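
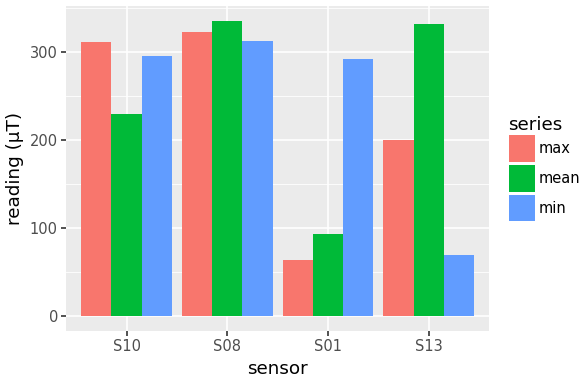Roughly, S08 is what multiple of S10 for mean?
S08 ≈ 350, S10 ≈ 250; 350/250 ≈ 1.4.

≈ 1.4×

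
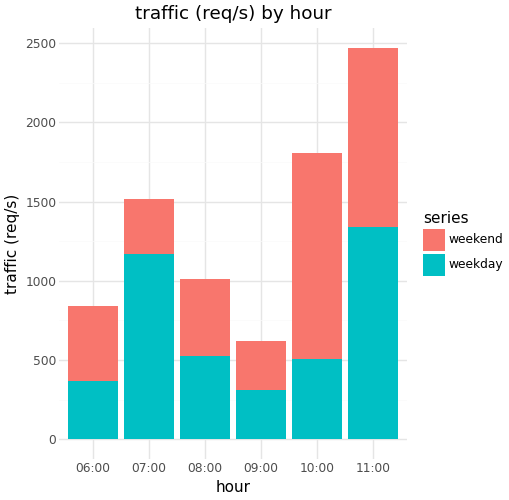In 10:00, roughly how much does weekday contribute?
≈ 500

weekday top ≈ 500, bottom ≈ 0; segment ≈ 500.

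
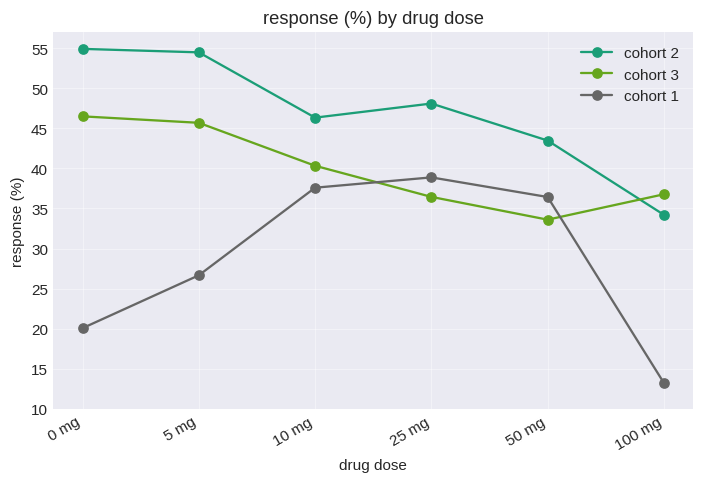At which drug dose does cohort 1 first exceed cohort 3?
25 mg

10 mg: cohort 1 ≈ 40 vs cohort 3 ≈ 40 (not yet); 25 mg: cohort 1 ≈ 40 vs cohort 3 ≈ 35 (first crossover).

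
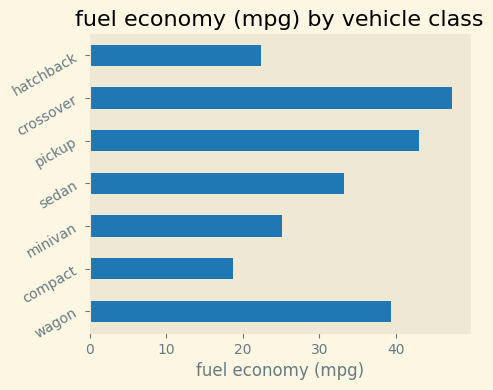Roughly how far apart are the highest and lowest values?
≈ 25

Max crossover ≈ 45, min compact ≈ 20; range ≈ 25.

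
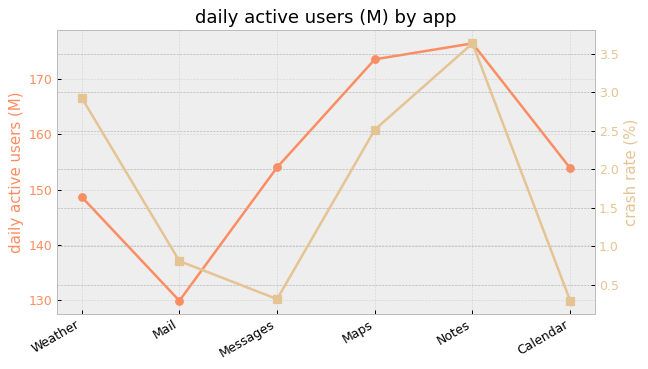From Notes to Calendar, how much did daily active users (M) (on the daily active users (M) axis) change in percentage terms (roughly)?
Notes ≈ 175, Calendar ≈ 155; (155 − 175) / 175 ≈ -11.4%.

≈ -11.4%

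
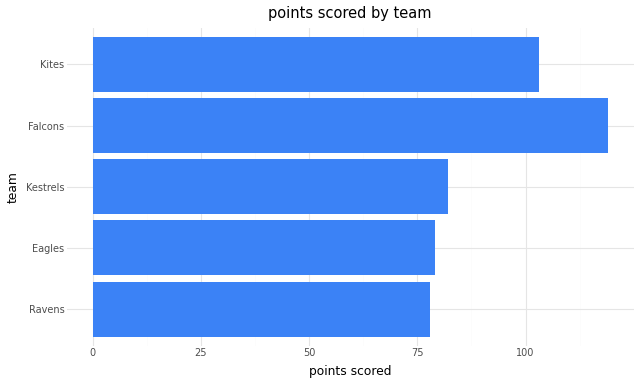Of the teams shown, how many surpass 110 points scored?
Above 110: Falcons.

1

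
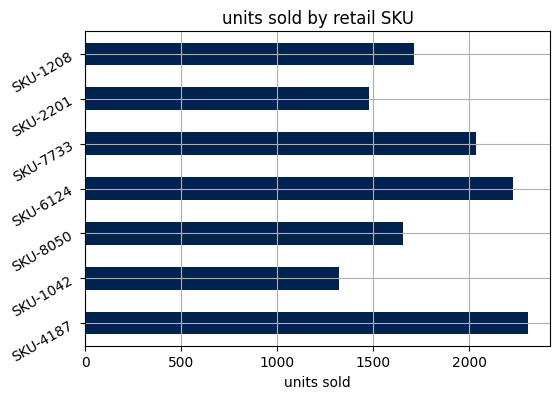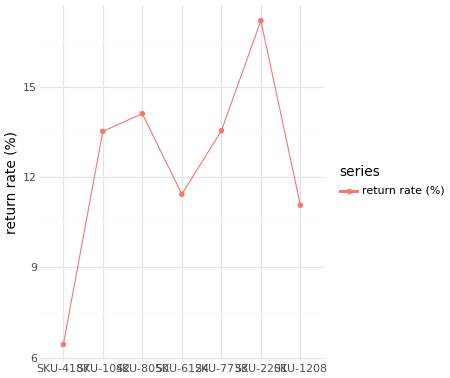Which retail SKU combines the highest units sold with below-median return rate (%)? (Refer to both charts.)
SKU-4187

Chart 2 median return rate (%) ≈ 14; below-median retail SKUs: SKU-4187, SKU-6124, SKU-1208. Among those, SKU-4187 has the highest units sold (≈ 2500).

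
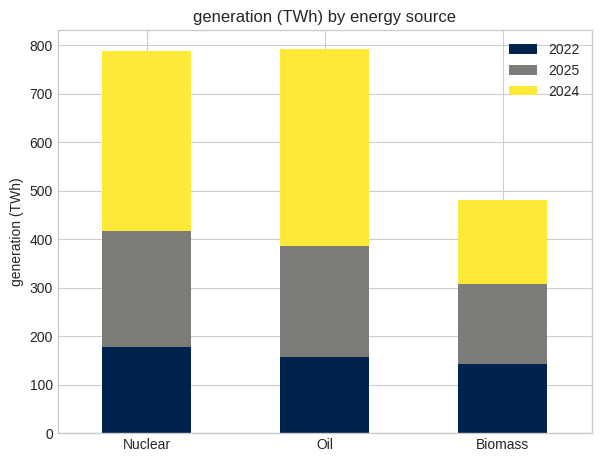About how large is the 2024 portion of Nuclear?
≈ 400

2024 top ≈ 800, bottom ≈ 400; segment ≈ 400.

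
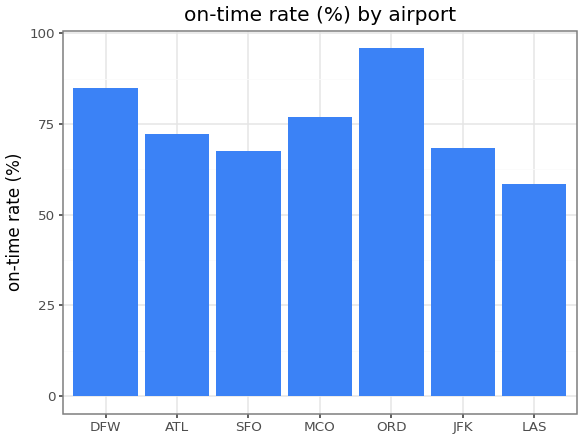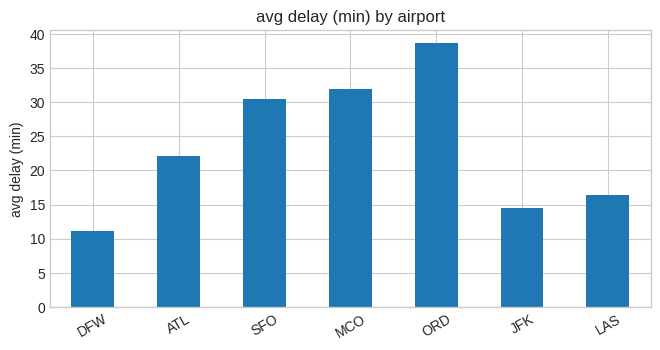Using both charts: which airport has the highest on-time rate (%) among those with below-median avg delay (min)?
Chart 2 median avg delay (min) ≈ 20; below-median airports: DFW, JFK, LAS. Among those, DFW has the highest on-time rate (%) (≈ 80).

DFW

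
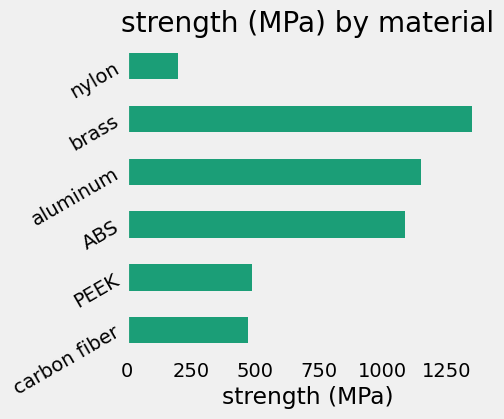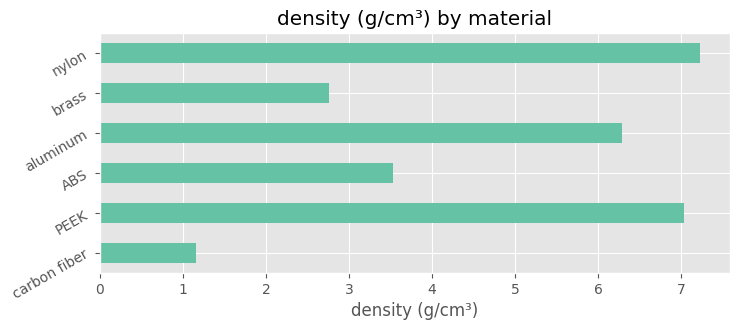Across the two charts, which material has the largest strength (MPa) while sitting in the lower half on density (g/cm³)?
brass

Chart 2 median density (g/cm³) ≈ 5; below-median materials: carbon fiber, ABS, brass. Among those, brass has the highest strength (MPa) (≈ 1400).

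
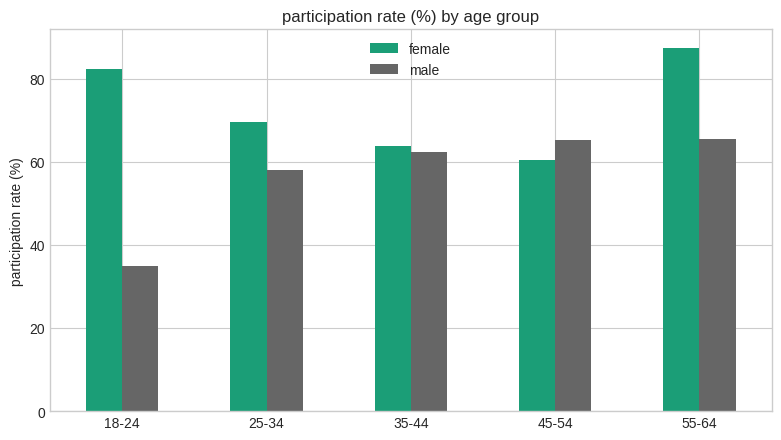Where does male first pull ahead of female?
35-44: male ≈ 60 vs female ≈ 60 (not yet); 45-54: male ≈ 70 vs female ≈ 60 (first crossover).

45-54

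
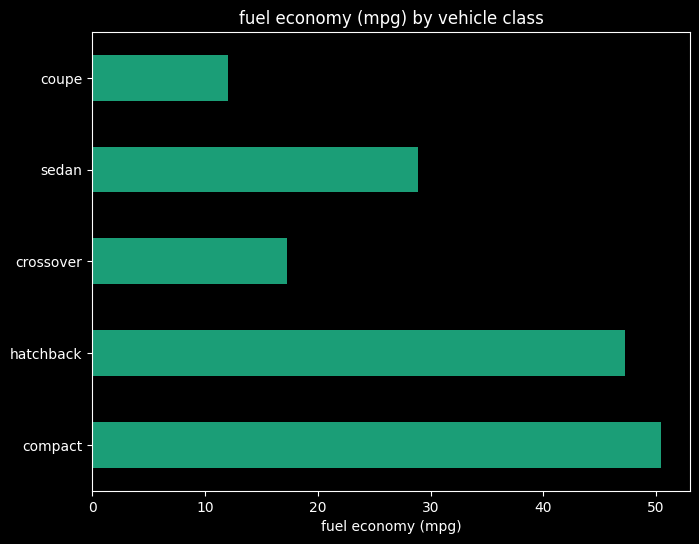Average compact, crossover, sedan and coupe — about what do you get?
≈ 26

(50 + 15 + 30 + 10) / 4 ≈ 26.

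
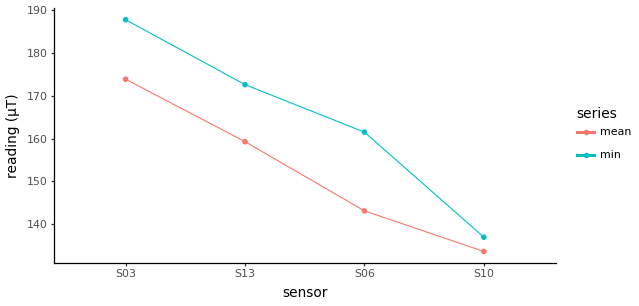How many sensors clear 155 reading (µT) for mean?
2

Above 155: S03, S13.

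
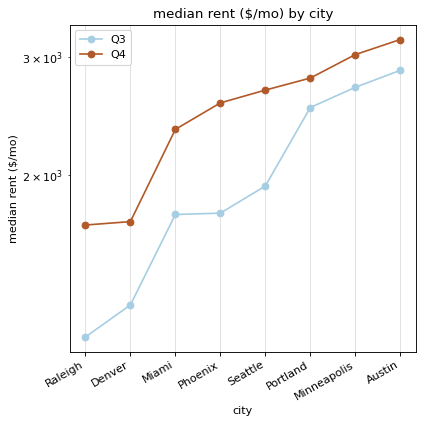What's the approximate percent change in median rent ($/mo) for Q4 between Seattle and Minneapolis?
≈ +15.4%

Seattle ≈ 2600, Minneapolis ≈ 3000; (3000 − 2600) / 2600 ≈ +15.4%.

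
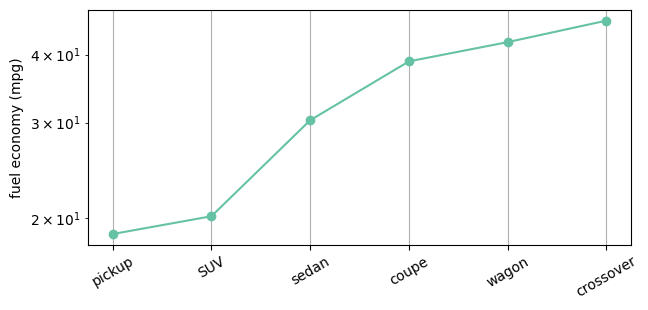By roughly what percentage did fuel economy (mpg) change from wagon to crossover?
wagon ≈ 40, crossover ≈ 45; (45 − 40) / 40 ≈ +12.5%.

≈ +12.5%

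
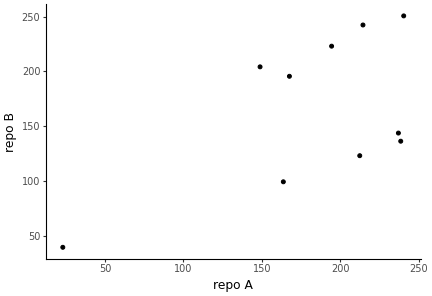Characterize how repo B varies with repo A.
Points are positively correlated; moderate (|r| ≈ 0.6).

positive, moderate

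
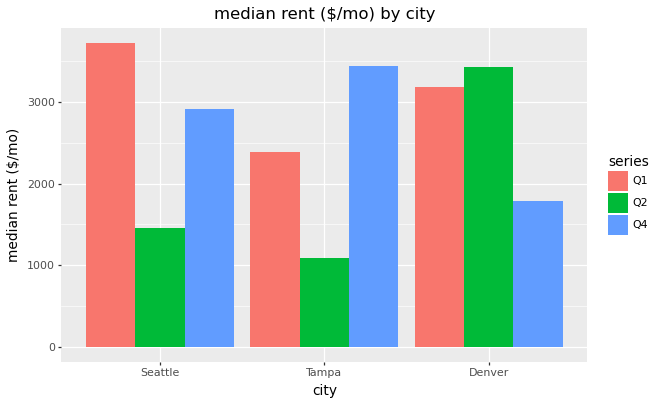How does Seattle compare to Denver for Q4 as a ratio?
≈ 1.5×

Seattle ≈ 3000, Denver ≈ 2000; 3000/2000 ≈ 1.5.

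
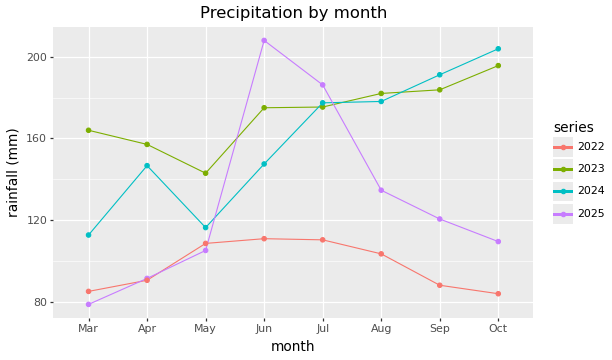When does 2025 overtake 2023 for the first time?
Jun

May: 2025 ≈ 100 vs 2023 ≈ 140 (not yet); Jun: 2025 ≈ 200 vs 2023 ≈ 180 (first crossover).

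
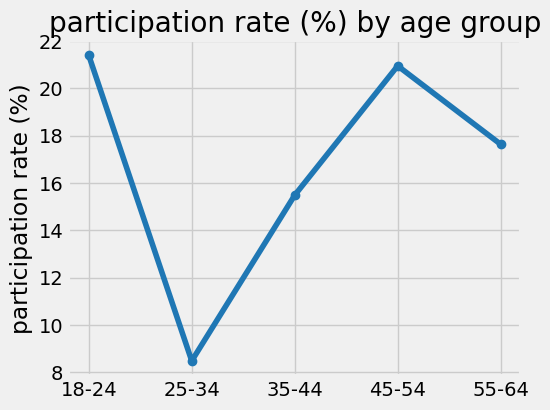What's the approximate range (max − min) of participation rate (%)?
≈ 14

Max 18-24 ≈ 22, min 25-34 ≈ 8; range ≈ 14.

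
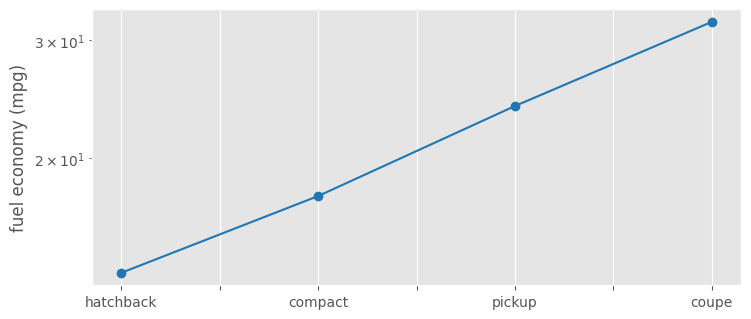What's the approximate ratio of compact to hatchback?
compact ≈ 18, hatchback ≈ 14; 18/14 ≈ 1.29.

≈ 1.29×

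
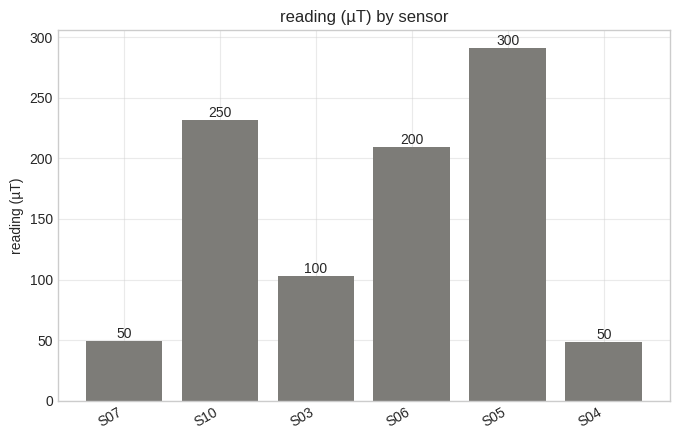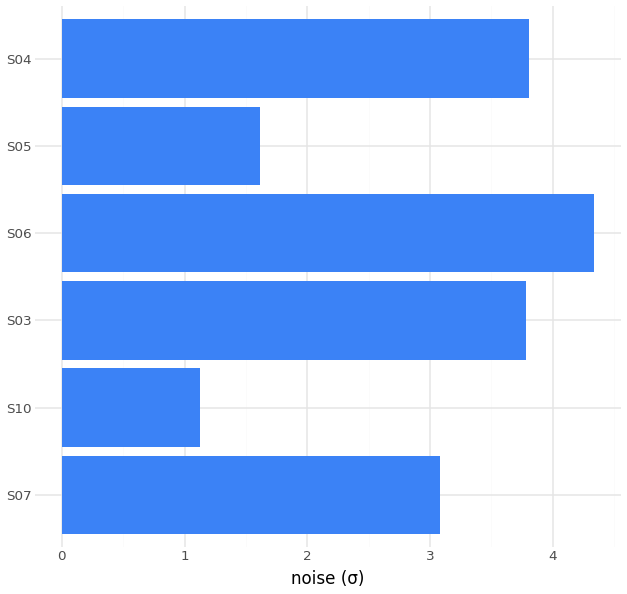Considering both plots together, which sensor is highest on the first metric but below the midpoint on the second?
Chart 2 median noise (σ) ≈ 3.5; below-median sensors: S07, S10, S05. Among those, S05 has the highest reading (µT) (≈ 300).

S05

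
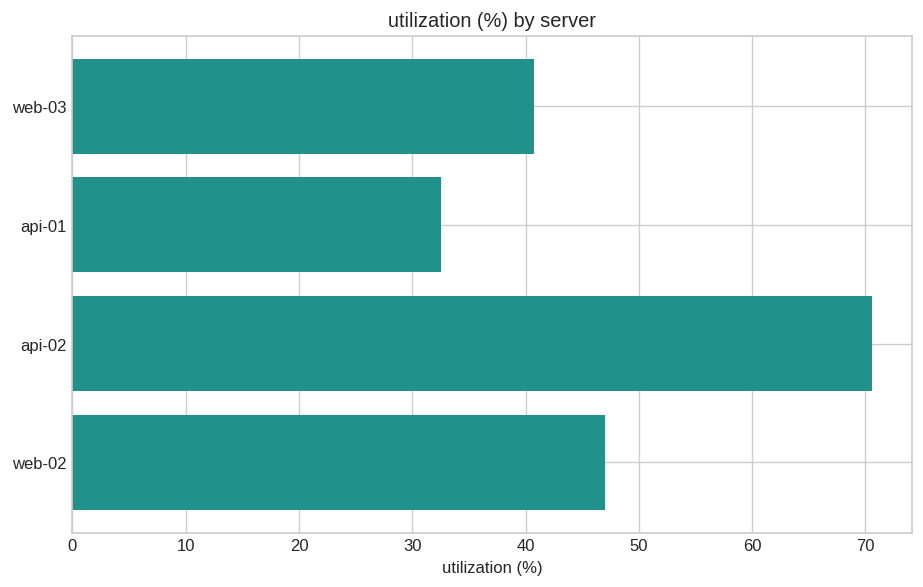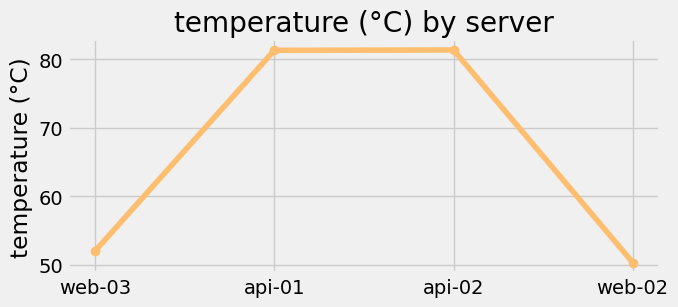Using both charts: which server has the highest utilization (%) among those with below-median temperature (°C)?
Chart 2 median temperature (°C) ≈ 70; below-median servers: web-03, web-02. Among those, web-02 has the highest utilization (%) (≈ 50).

web-02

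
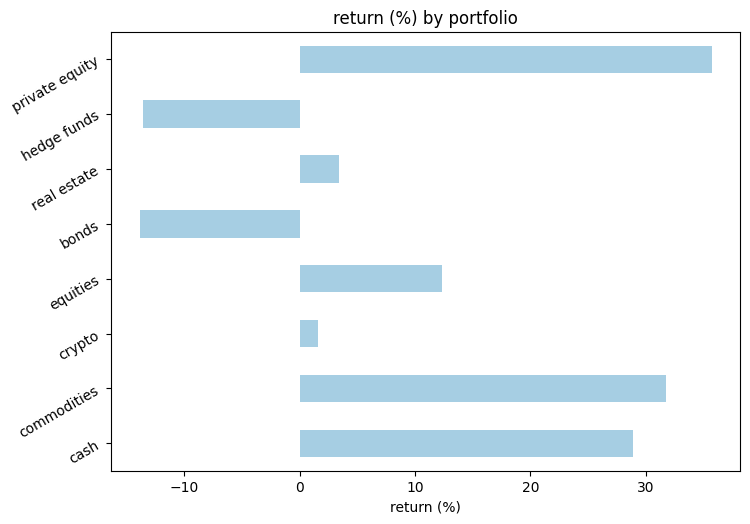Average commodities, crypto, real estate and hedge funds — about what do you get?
≈ 5

(30 + 0 + 5 + -15) / 4 ≈ 5.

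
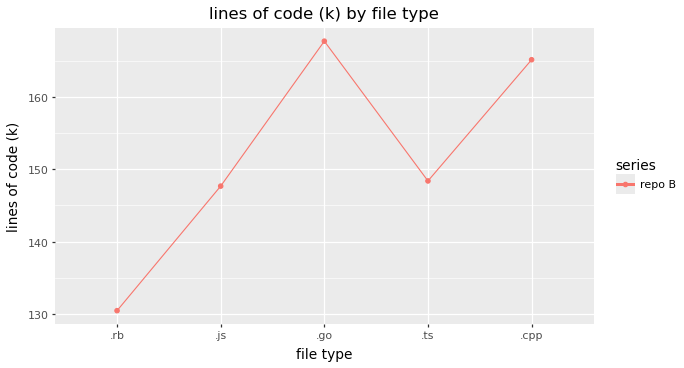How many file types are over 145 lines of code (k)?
4

Above 145: .js, .go, .ts, .cpp.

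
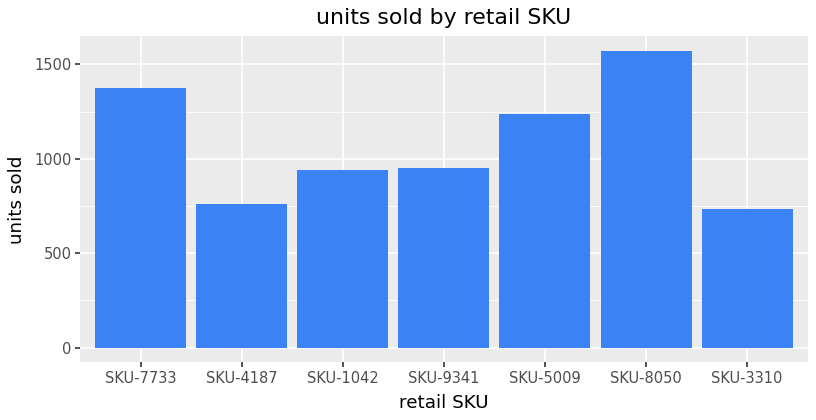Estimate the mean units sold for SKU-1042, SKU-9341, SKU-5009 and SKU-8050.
(1000 + 1000 + 1200 + 1600) / 4 ≈ 1200.

≈ 1200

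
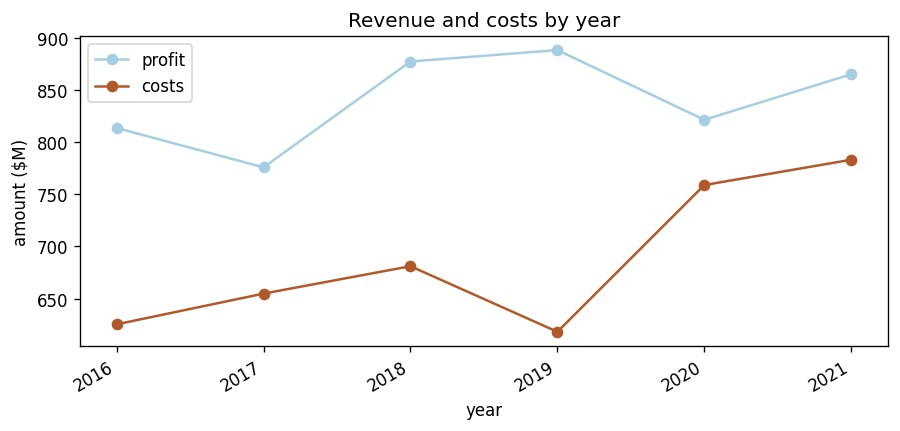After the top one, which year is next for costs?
2020

Top 3 for costs: 2021 ≈ 775, 2020 ≈ 750, 2018 ≈ 675.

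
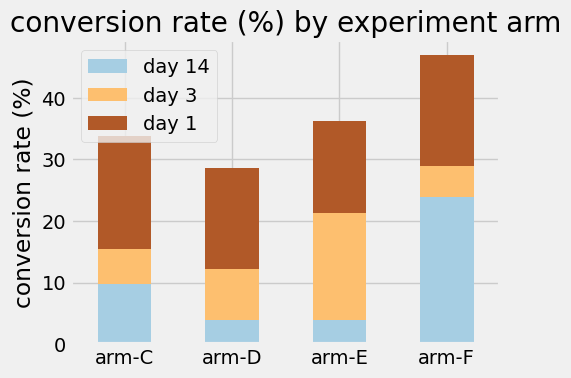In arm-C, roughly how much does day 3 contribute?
day 3 top ≈ 15, bottom ≈ 10; segment ≈ 5.

≈ 5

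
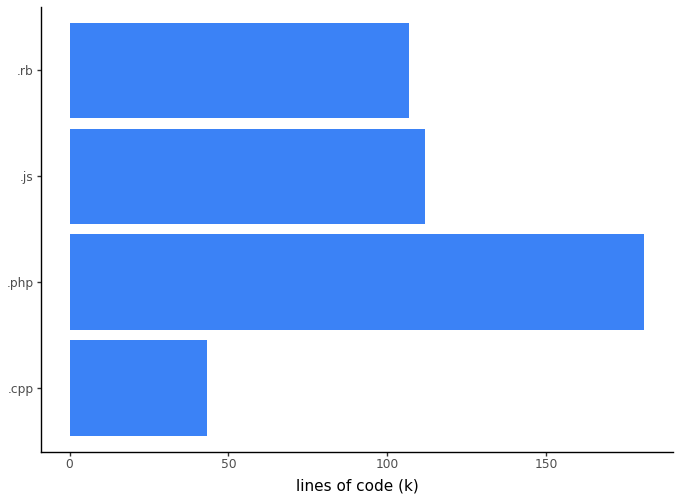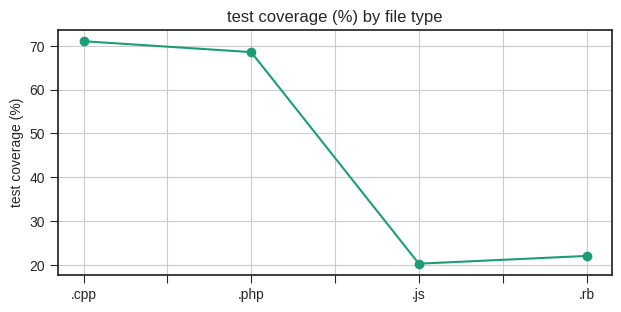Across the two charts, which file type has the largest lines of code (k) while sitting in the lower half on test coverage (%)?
Chart 2 median test coverage (%) ≈ 50; below-median file types: .js, .rb. Among those, .js has the highest lines of code (k) (≈ 120).

.js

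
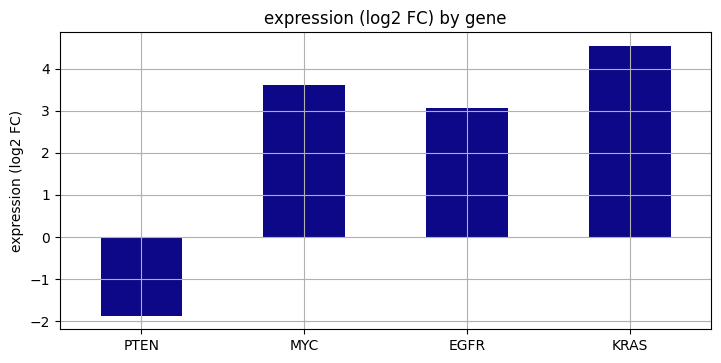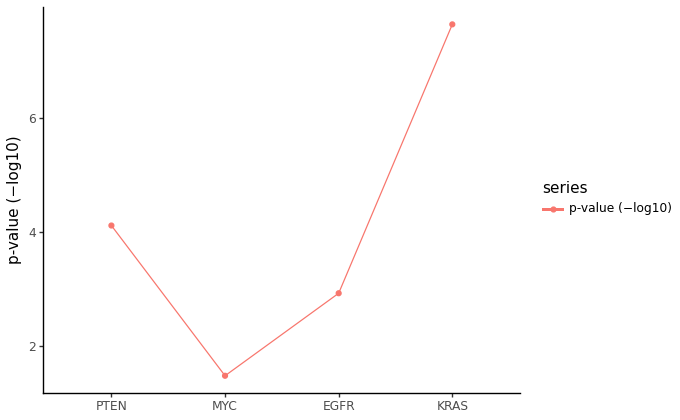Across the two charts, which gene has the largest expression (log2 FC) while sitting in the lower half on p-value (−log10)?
Chart 2 median p-value (−log10) ≈ 4; below-median genes: MYC, EGFR. Among those, MYC has the highest expression (log2 FC) (≈ 3.5).

MYC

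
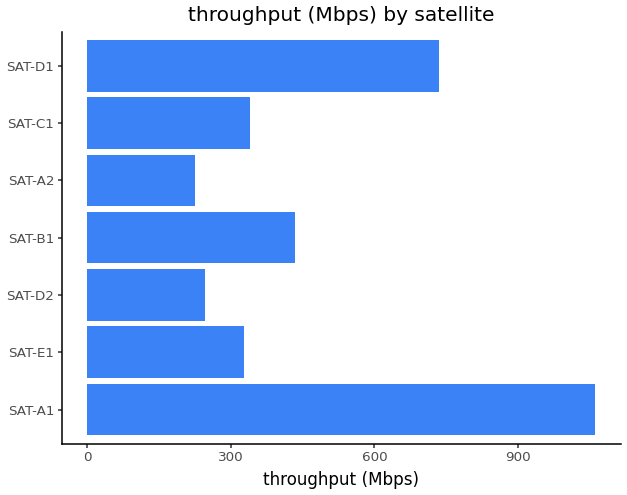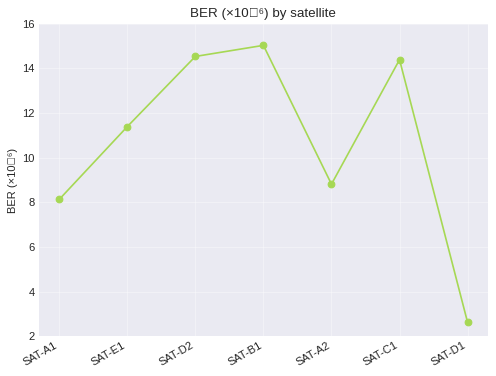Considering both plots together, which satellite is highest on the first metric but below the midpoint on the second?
SAT-A1

Chart 2 median BER (×10⁻⁶) ≈ 12; below-median satellites: SAT-A1, SAT-A2, SAT-D1. Among those, SAT-A1 has the highest throughput (Mbps) (≈ 1100).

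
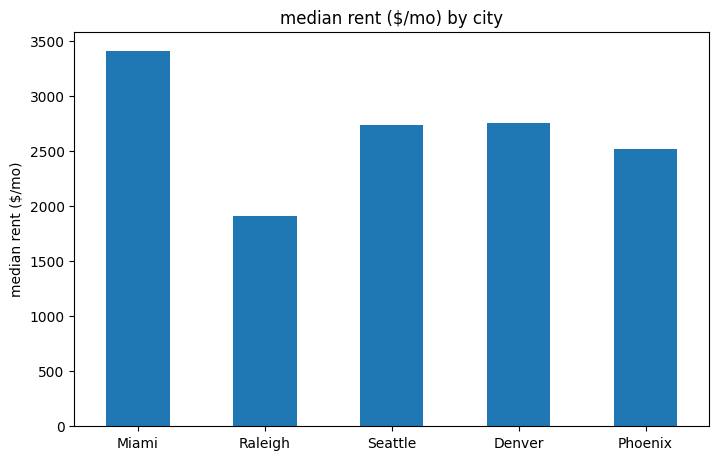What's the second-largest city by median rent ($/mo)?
Denver

Top 3: Miami ≈ 3500, Denver ≈ 3000, Seattle ≈ 2500.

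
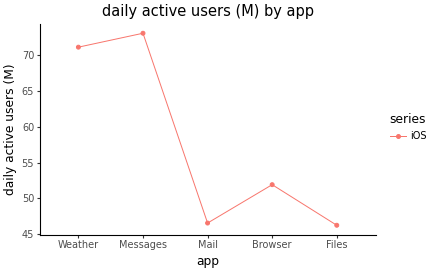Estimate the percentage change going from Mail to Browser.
≈ +11.1%

Mail ≈ 45, Browser ≈ 50; (50 − 45) / 45 ≈ +11.1%.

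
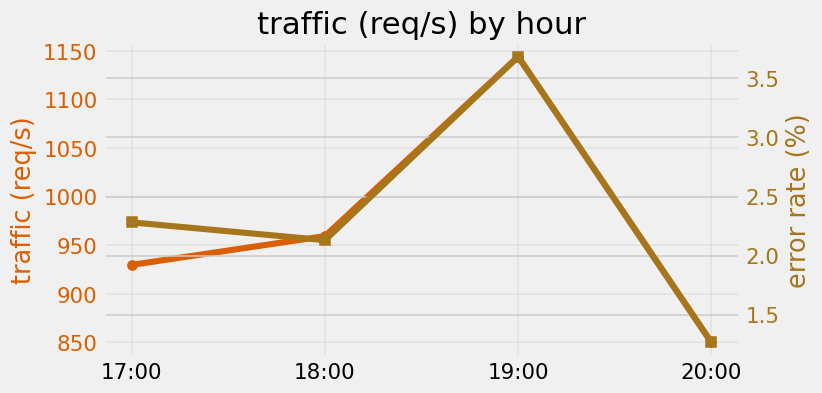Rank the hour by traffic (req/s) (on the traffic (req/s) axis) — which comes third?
17:00

Top 4 (on the traffic (req/s) axis): 19:00 ≈ 1150, 18:00 ≈ 950, 17:00 ≈ 925, 20:00 ≈ 850.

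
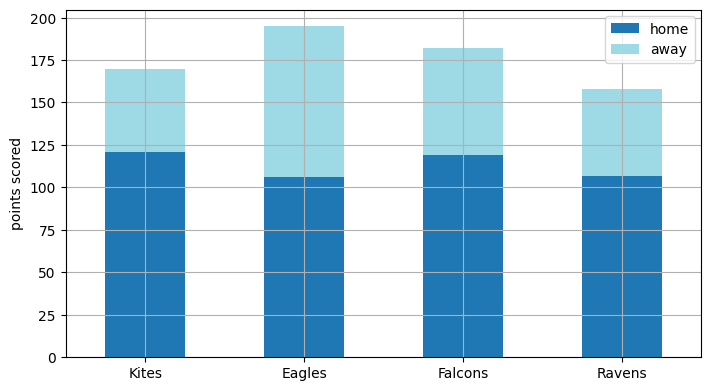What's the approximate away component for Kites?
away top ≈ 160, bottom ≈ 120; segment ≈ 40.

≈ 40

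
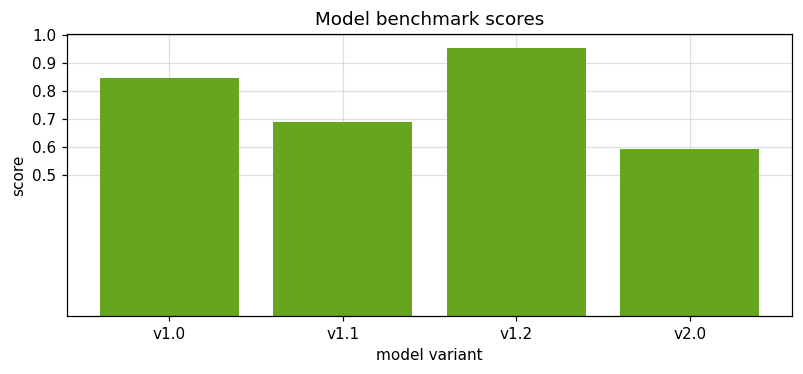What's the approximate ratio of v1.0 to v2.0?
≈ 1.33×

v1.0 ≈ 0.8, v2.0 ≈ 0.6; 0.8/0.6 ≈ 1.33.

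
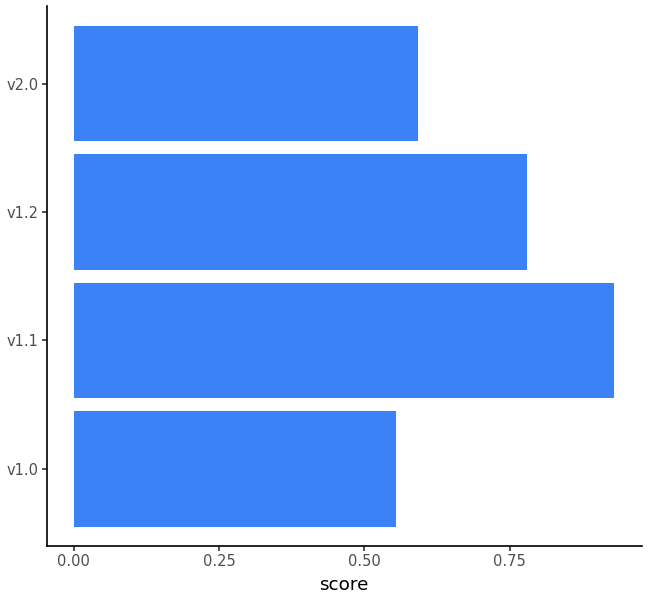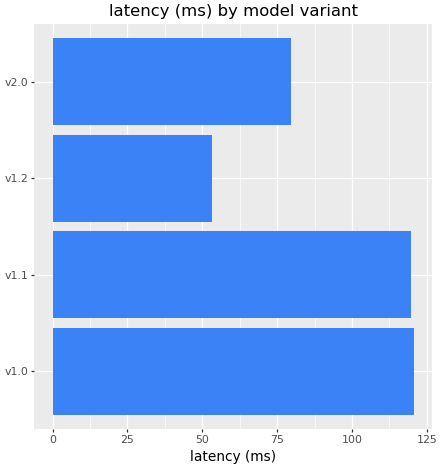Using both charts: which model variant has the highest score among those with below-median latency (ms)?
Chart 2 median latency (ms) ≈ 100; below-median model variants: v1.2, v2.0. Among those, v1.2 has the highest score (≈ 0.8).

v1.2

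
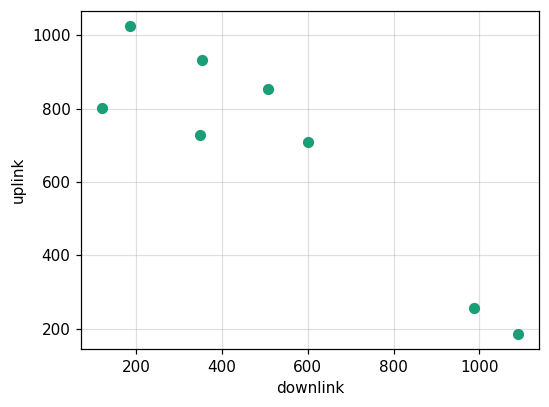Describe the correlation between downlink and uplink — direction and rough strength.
Points are negatively correlated; strong (|r| ≈ 0.9).

negative, strong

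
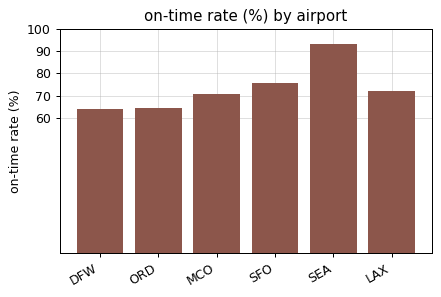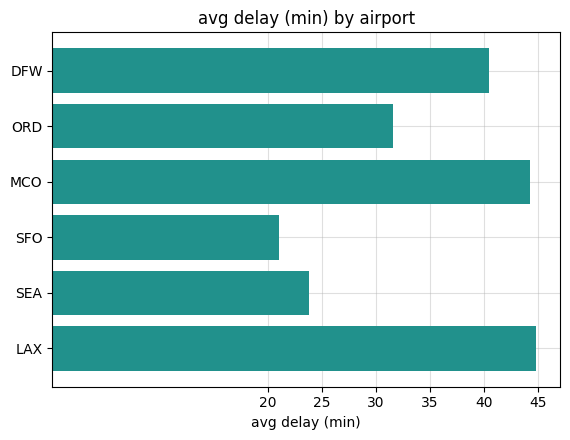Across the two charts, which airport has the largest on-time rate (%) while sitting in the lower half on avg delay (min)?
Chart 2 median avg delay (min) ≈ 35; below-median airports: ORD, SFO, SEA. Among those, SEA has the highest on-time rate (%) (≈ 90).

SEA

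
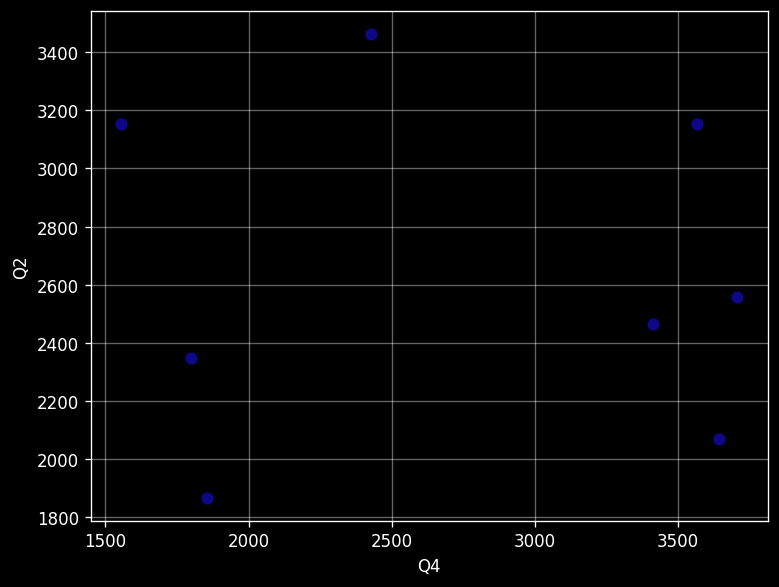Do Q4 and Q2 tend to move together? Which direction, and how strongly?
Points are roughly uncorrelated; weak (|r| ≈ 0.1).

no clear correlation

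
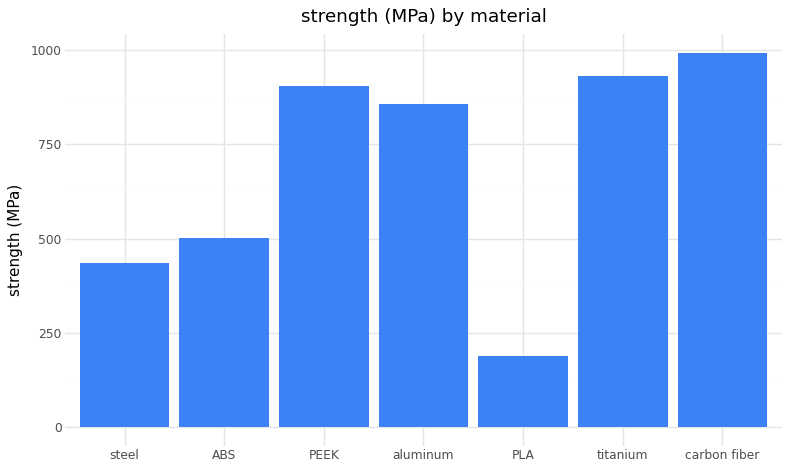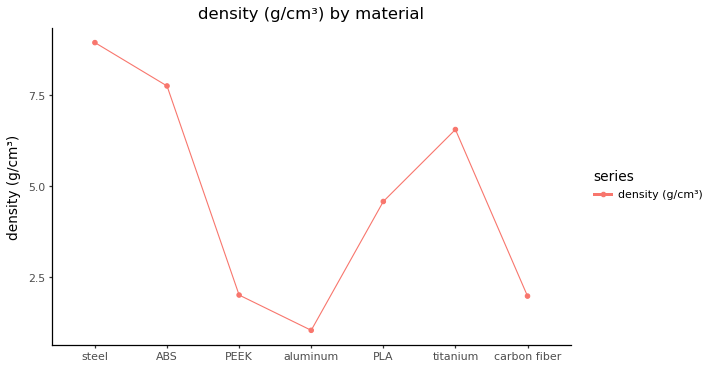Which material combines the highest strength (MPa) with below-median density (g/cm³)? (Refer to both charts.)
Chart 2 median density (g/cm³) ≈ 5; below-median materials: PEEK, aluminum, carbon fiber. Among those, carbon fiber has the highest strength (MPa) (≈ 1000).

carbon fiber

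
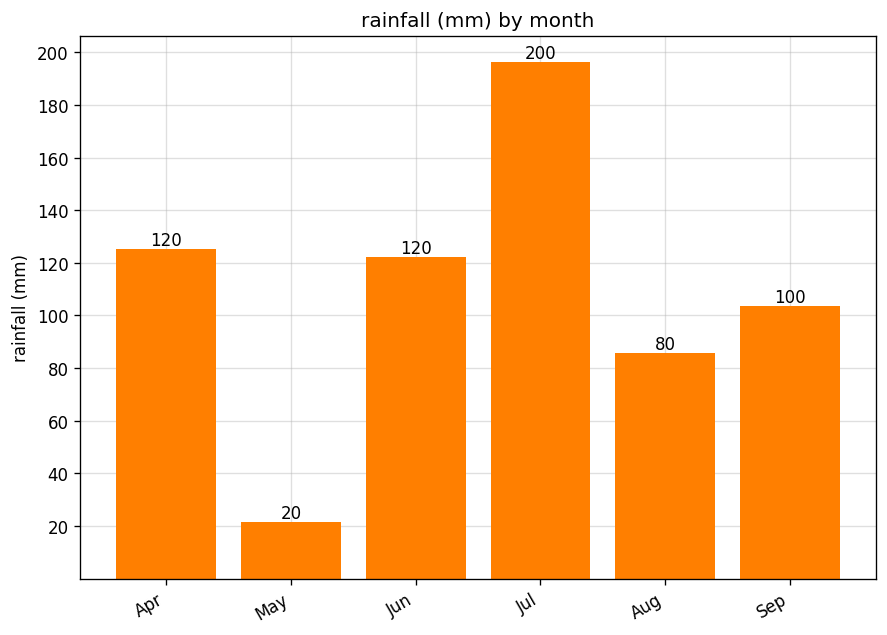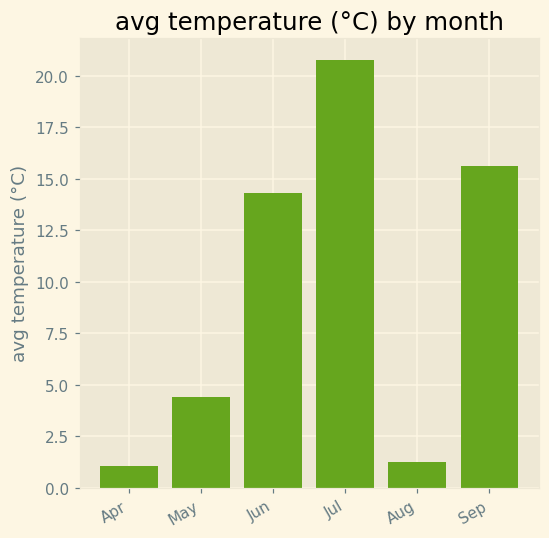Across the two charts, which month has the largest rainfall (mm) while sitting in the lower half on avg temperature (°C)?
Apr

Chart 2 median avg temperature (°C) ≈ 10; below-median months: Apr, May, Aug. Among those, Apr has the highest rainfall (mm) (≈ 120).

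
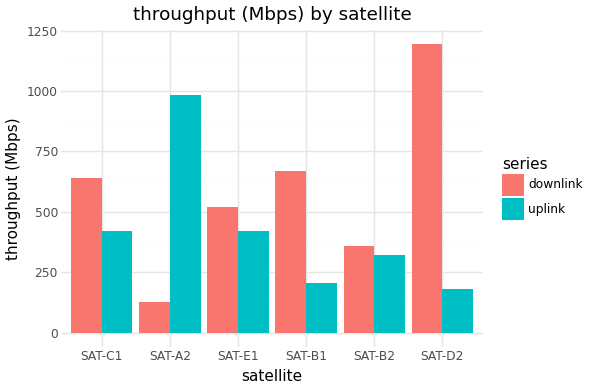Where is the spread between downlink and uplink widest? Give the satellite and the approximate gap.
SAT-D2: downlink ≈ 1200, uplink ≈ 200 → gap ≈ 1000. Next-largest (SAT-A2) is only ≈ 900.

SAT-D2, ≈ 1000 Mbps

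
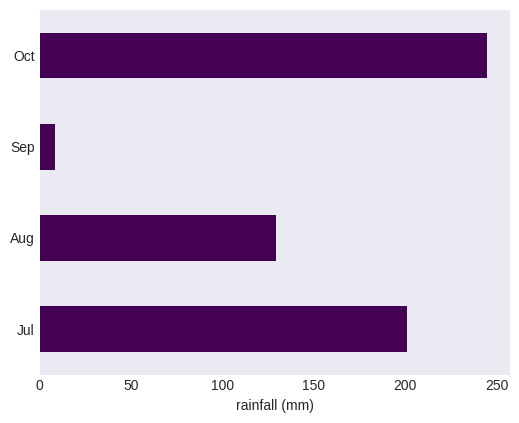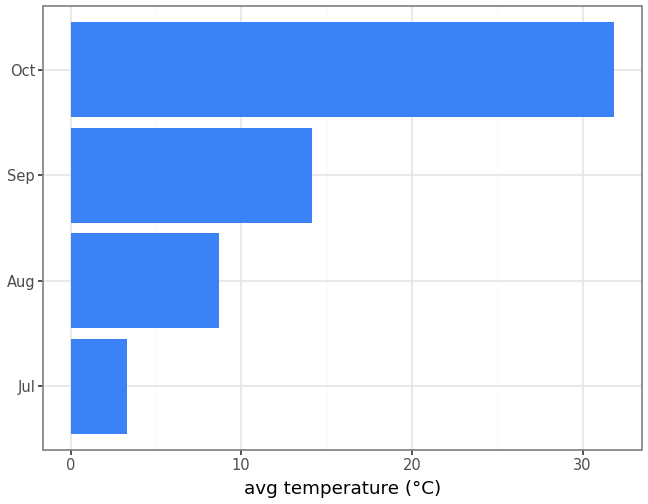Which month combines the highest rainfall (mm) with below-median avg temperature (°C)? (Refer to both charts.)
Chart 2 median avg temperature (°C) ≈ 10; below-median months: Jul, Aug. Among those, Jul has the highest rainfall (mm) (≈ 200).

Jul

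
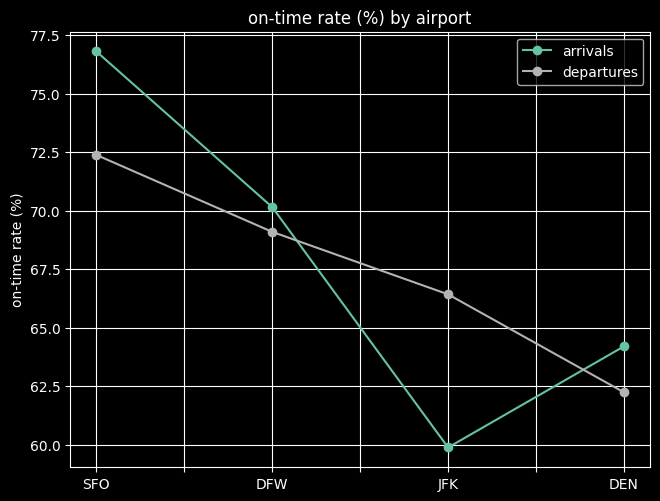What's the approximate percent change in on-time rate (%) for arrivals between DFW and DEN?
≈ -8.6%

DFW ≈ 70, DEN ≈ 64; (64 − 70) / 70 ≈ -8.6%.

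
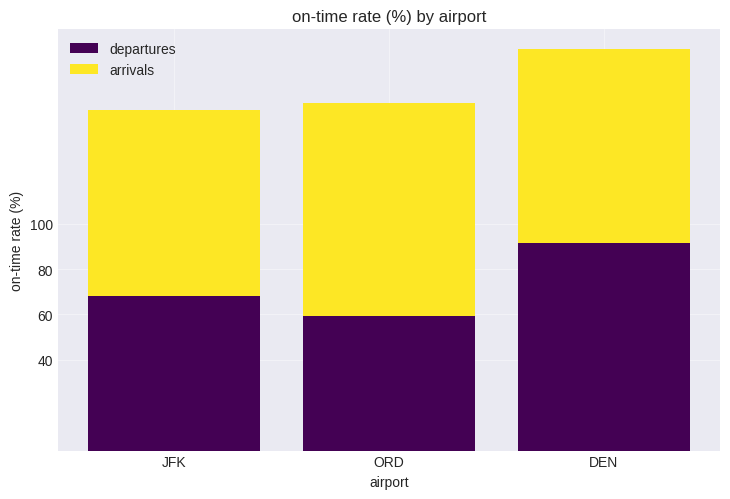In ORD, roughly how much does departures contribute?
≈ 60

departures top ≈ 60, bottom ≈ 0; segment ≈ 60.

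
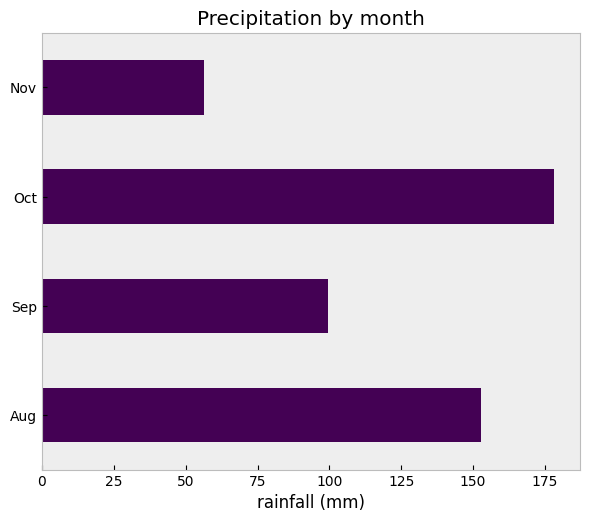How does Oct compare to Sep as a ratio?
≈ 1.8×

Oct ≈ 180, Sep ≈ 100; 180/100 ≈ 1.8.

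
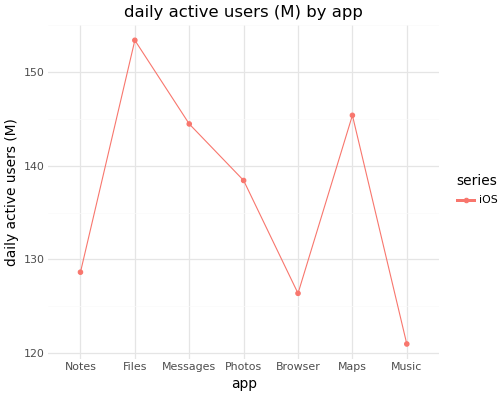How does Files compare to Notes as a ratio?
≈ 1.19×

Files ≈ 155, Notes ≈ 130; 155/130 ≈ 1.19.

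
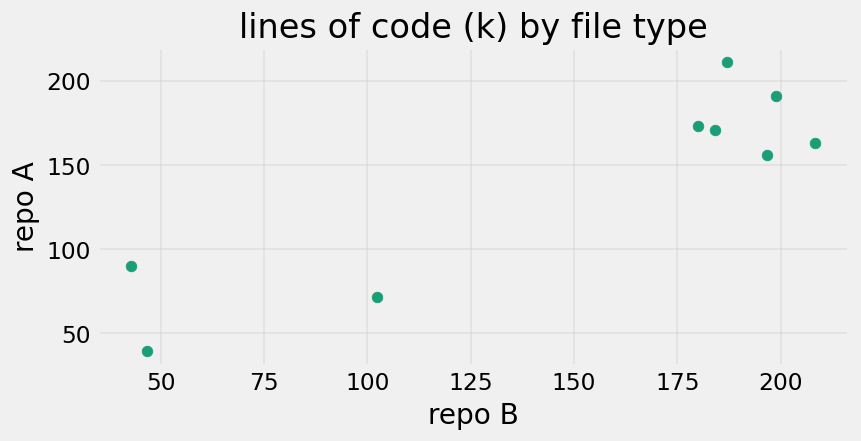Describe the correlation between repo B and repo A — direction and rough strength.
positive, strong

Points are positively correlated; strong (|r| ≈ 0.9).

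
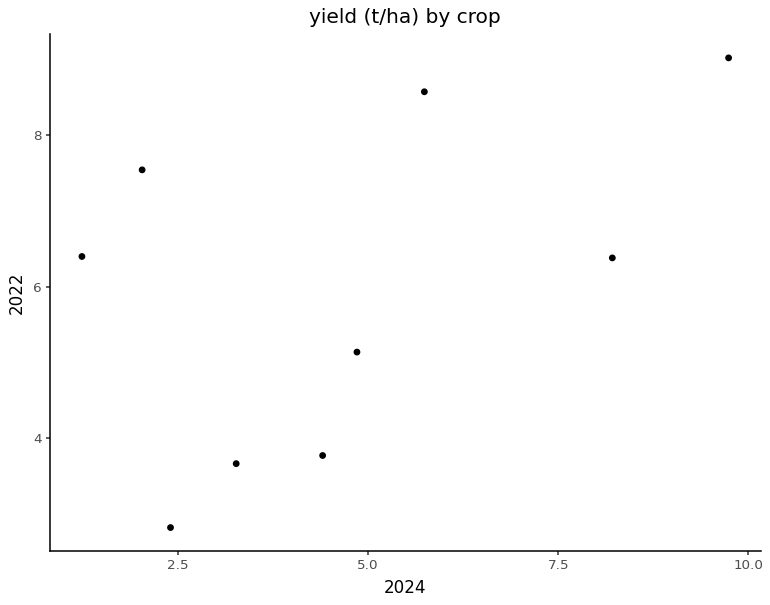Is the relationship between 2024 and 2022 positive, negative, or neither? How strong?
positive, moderate

Points are positively correlated; moderate (|r| ≈ 0.5).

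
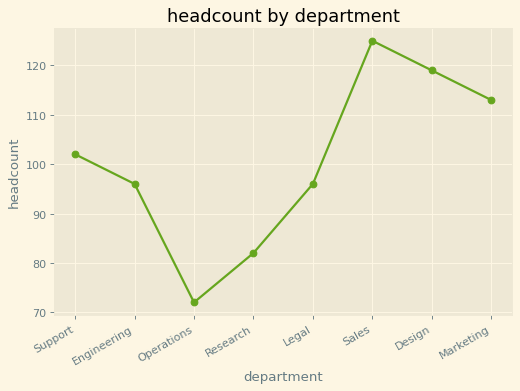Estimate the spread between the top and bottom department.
Max Sales ≈ 125, min Operations ≈ 70; range ≈ 55.

≈ 55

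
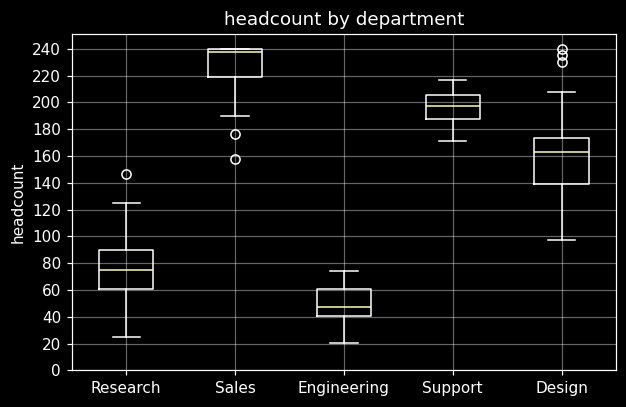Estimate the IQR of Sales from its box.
Q3 ≈ 240, Q1 ≈ 220; IQR ≈ 20.

≈ 20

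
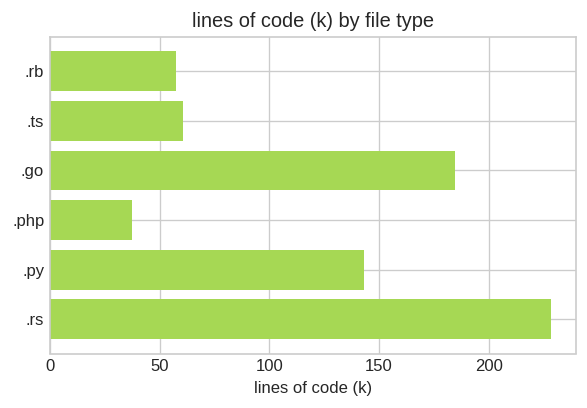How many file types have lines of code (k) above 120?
Above 120: .go, .py, .rs.

3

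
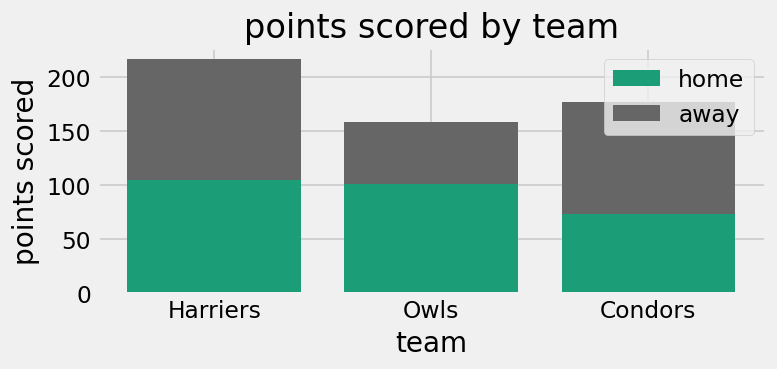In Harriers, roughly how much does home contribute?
home top ≈ 100, bottom ≈ 0; segment ≈ 100.

≈ 100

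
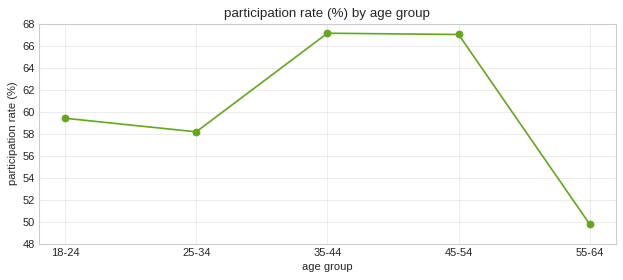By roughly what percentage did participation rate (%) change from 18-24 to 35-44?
≈ +13.3%

18-24 ≈ 60, 35-44 ≈ 68; (68 − 60) / 60 ≈ +13.3%.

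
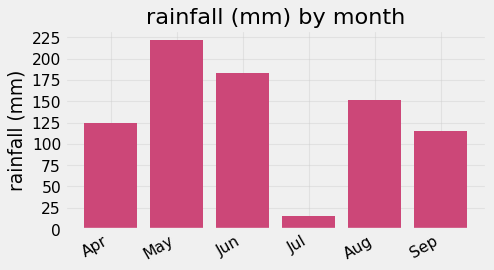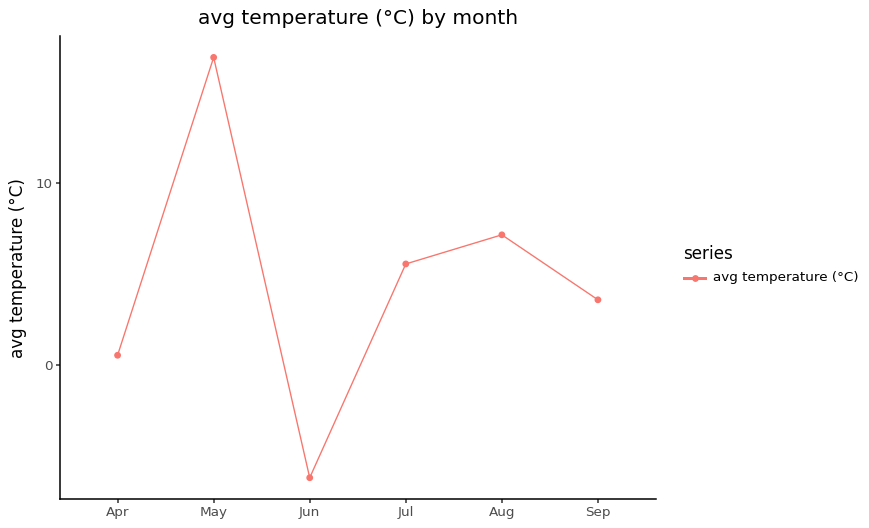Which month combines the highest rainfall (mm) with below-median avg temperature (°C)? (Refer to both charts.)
Chart 2 median avg temperature (°C) ≈ 4; below-median months: Apr, Jun, Sep. Among those, Jun has the highest rainfall (mm) (≈ 175).

Jun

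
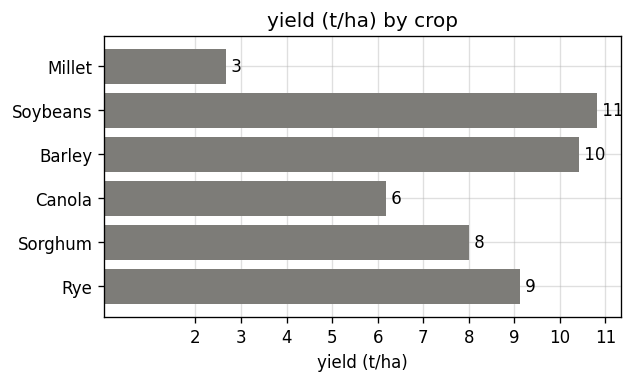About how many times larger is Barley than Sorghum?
≈ 1.25×

Barley ≈ 10, Sorghum ≈ 8; 10/8 ≈ 1.25.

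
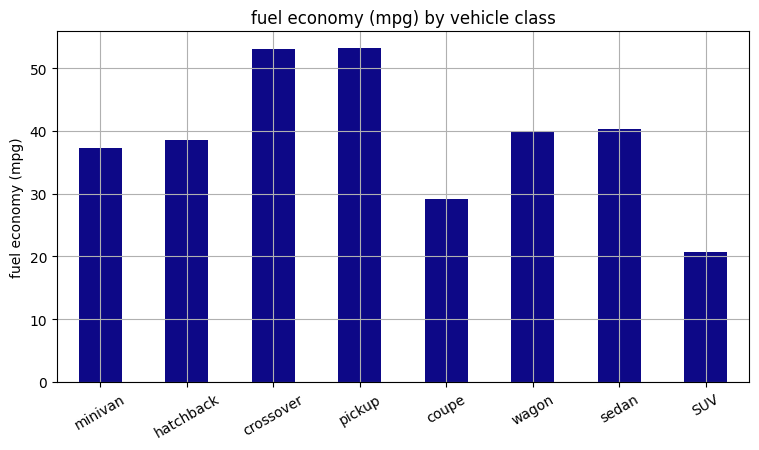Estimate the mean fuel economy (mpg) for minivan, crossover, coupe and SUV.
(35 + 55 + 30 + 20) / 4 ≈ 35.

≈ 35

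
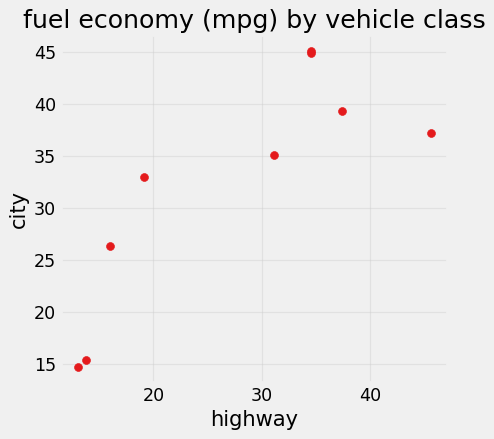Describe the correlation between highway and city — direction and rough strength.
positive, strong

Points are positively correlated; strong (|r| ≈ 0.8).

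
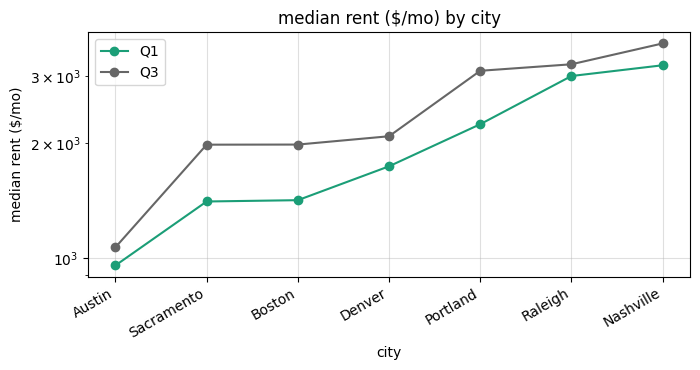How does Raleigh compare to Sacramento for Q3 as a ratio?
≈ 1.5×

Raleigh ≈ 3000, Sacramento ≈ 2000; 3000/2000 ≈ 1.5.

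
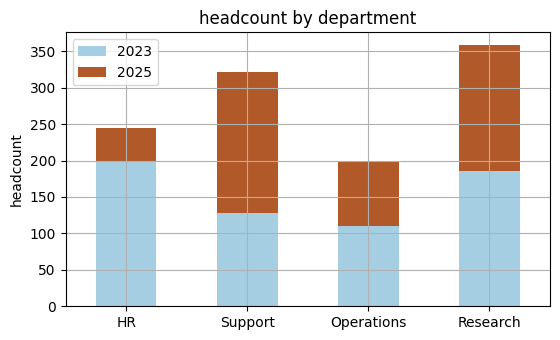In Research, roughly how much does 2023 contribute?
≈ 200

2023 top ≈ 200, bottom ≈ 0; segment ≈ 200.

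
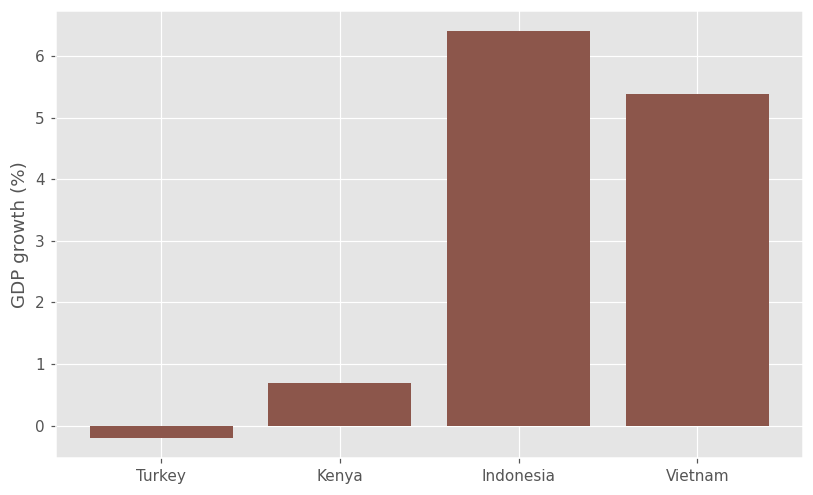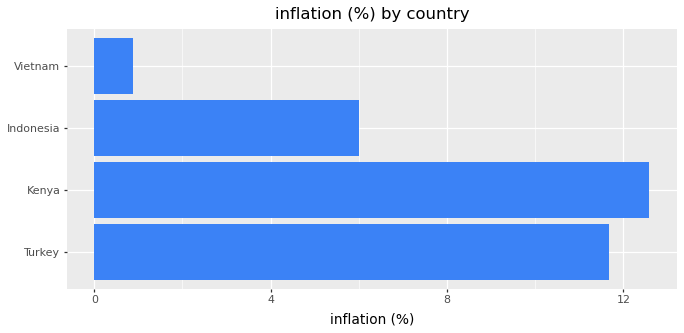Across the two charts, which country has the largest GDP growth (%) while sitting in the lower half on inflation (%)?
Indonesia

Chart 2 median inflation (%) ≈ 8; below-median countries: Indonesia, Vietnam. Among those, Indonesia has the highest GDP growth (%) (≈ 6).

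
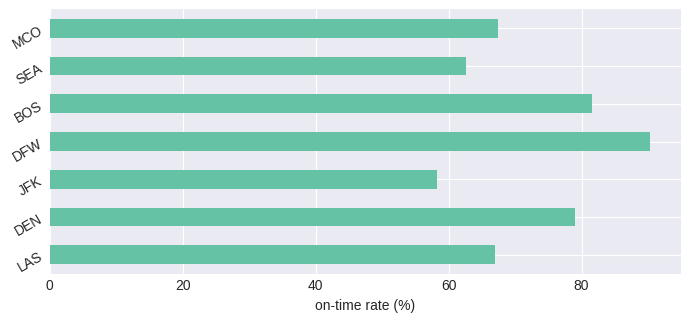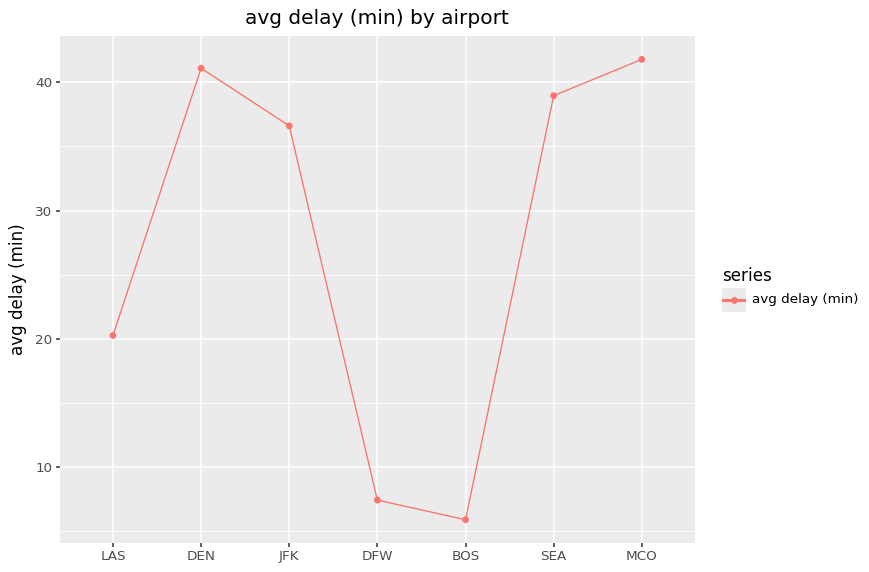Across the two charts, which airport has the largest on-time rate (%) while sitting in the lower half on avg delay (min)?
Chart 2 median avg delay (min) ≈ 35; below-median airports: LAS, DFW, BOS. Among those, DFW has the highest on-time rate (%) (≈ 90).

DFW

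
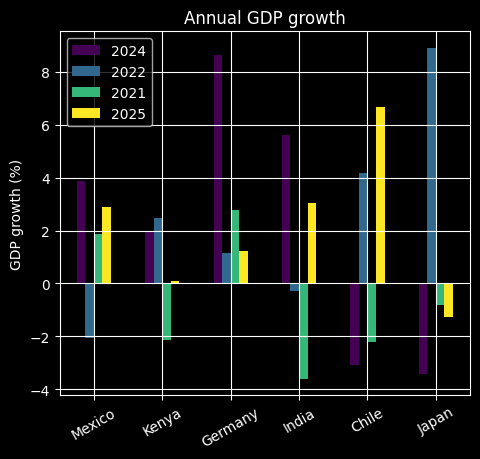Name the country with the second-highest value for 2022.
Chile

Top 3 for 2022: Japan ≈ 8, Chile ≈ 4, Kenya ≈ 2.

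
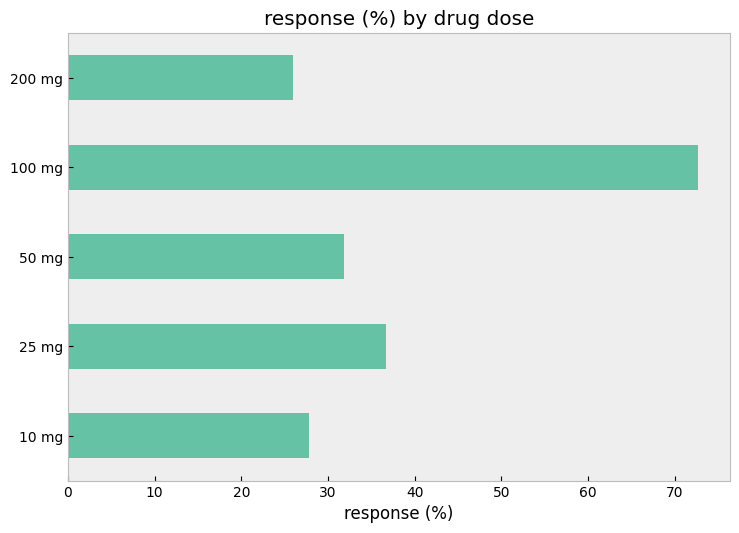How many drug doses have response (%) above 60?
Above 60: 100 mg.

1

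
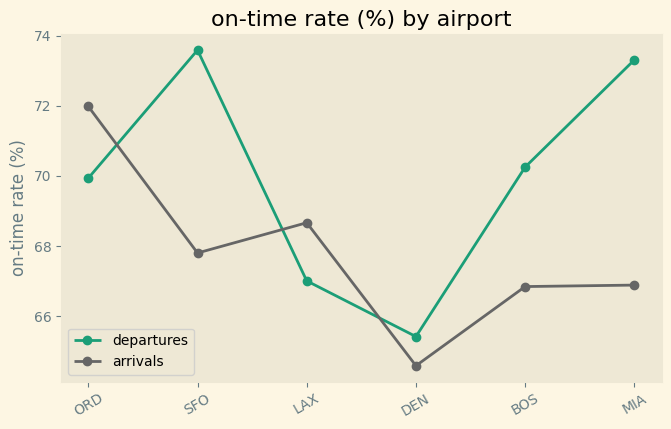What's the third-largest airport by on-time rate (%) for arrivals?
Top 4 for arrivals: ORD ≈ 72, LAX ≈ 69, SFO ≈ 68, MIA ≈ 67.

SFO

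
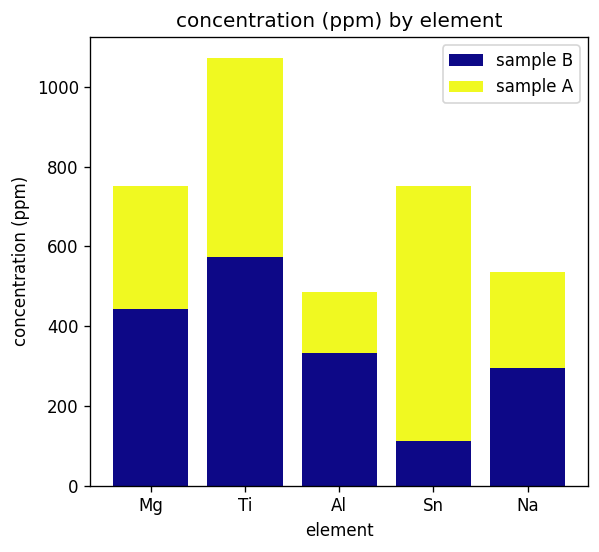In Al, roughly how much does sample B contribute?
sample B top ≈ 300, bottom ≈ 0; segment ≈ 300.

≈ 300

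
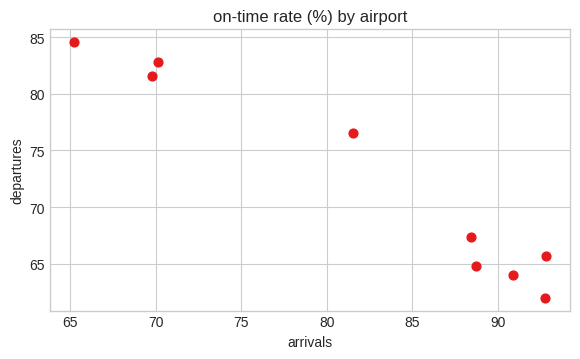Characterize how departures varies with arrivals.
Points are negatively correlated; strong (|r| ≈ 1.0).

negative, strong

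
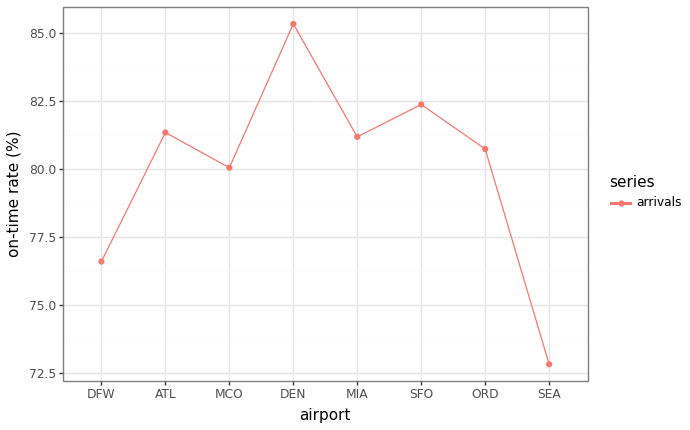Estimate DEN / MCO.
≈ 1.07×

DEN ≈ 86, MCO ≈ 80; 86/80 ≈ 1.07.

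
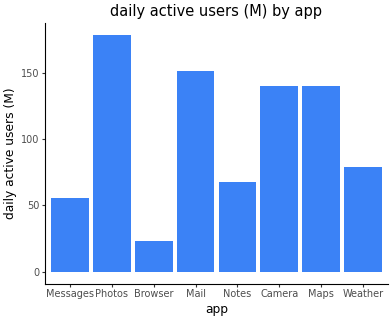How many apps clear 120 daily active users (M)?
4

Above 120: Photos, Mail, Camera, Maps.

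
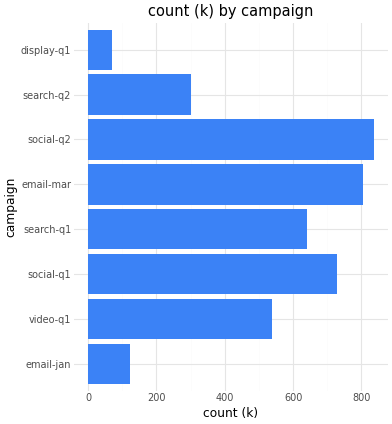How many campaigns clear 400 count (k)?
Above 400: video-q1, social-q1, search-q1, email-mar, social-q2.

5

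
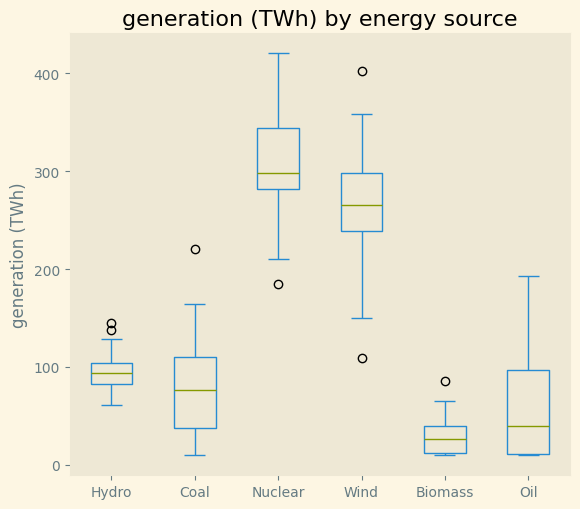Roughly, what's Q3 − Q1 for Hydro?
≈ 25

Q3 ≈ 100, Q1 ≈ 75; IQR ≈ 25.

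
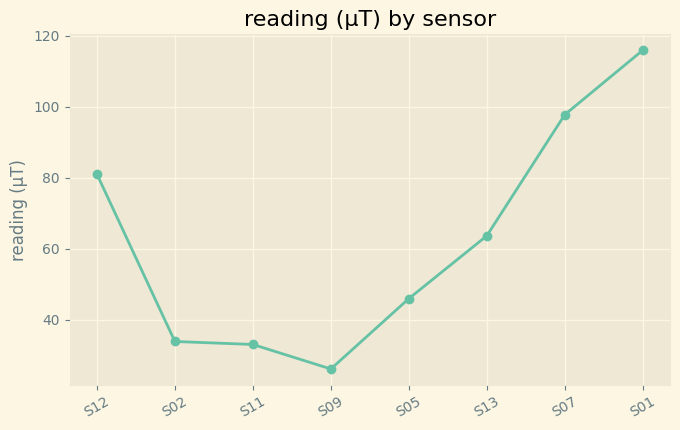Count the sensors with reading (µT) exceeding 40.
Above 40: S12, S05, S13, S07, S01.

5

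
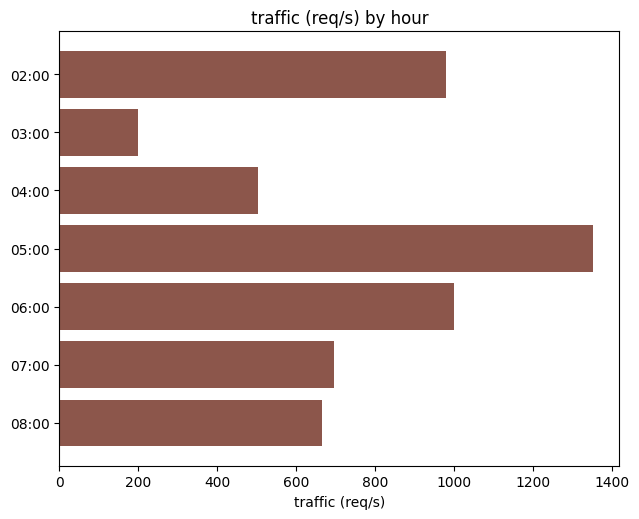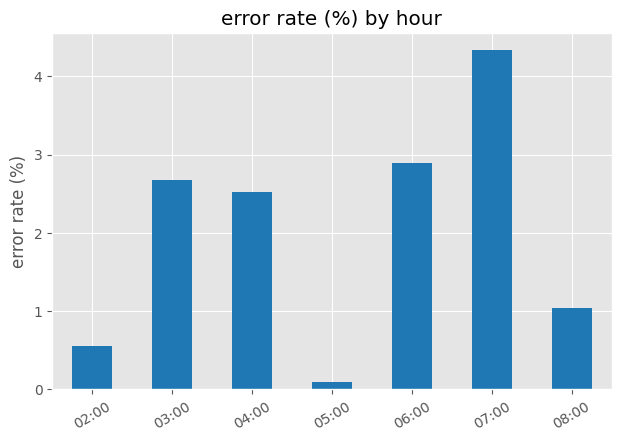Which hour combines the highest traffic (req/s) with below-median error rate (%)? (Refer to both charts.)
05:00

Chart 2 median error rate (%) ≈ 2.5; below-median hours: 02:00, 05:00, 08:00. Among those, 05:00 has the highest traffic (req/s) (≈ 1400).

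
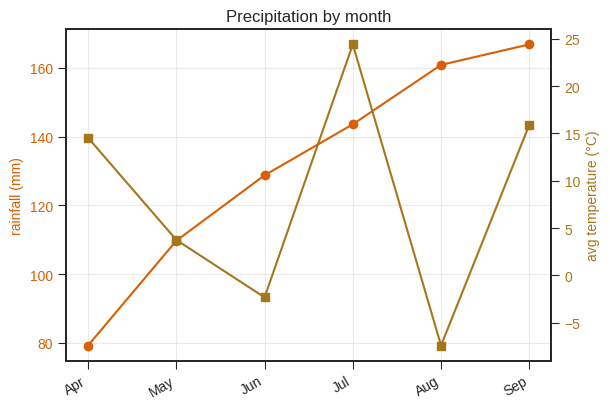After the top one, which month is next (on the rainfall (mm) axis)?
Top 3 (on the rainfall (mm) axis): Sep ≈ 170, Aug ≈ 160, Jul ≈ 140.

Aug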